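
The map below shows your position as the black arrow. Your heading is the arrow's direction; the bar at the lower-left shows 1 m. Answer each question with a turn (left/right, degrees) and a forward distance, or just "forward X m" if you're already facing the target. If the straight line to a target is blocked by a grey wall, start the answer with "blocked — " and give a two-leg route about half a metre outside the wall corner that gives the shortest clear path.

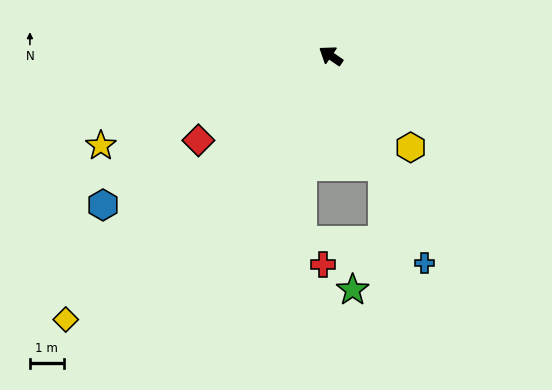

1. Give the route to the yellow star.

turn left 56°, forward 7.3 m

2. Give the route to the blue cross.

turn left 149°, forward 6.7 m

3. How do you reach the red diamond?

turn left 67°, forward 4.6 m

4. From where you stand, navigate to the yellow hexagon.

turn left 166°, forward 3.6 m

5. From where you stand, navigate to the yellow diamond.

turn left 79°, forward 11.0 m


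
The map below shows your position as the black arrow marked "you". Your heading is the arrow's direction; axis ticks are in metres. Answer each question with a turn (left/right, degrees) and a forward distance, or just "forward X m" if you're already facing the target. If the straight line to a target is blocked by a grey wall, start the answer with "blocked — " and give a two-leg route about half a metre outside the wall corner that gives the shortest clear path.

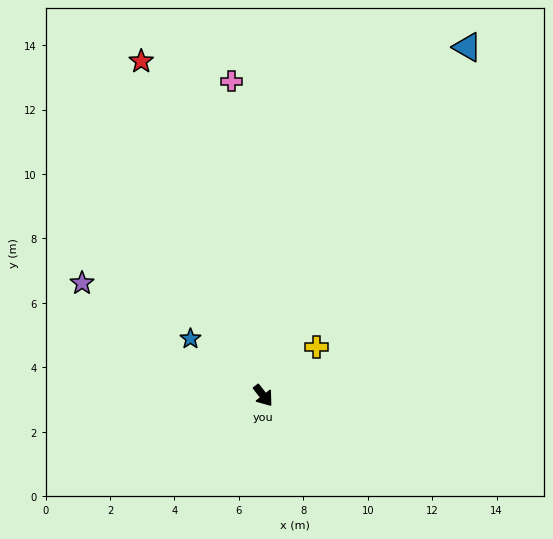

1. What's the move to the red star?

turn left 162°, forward 11.0 m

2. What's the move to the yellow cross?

turn left 95°, forward 2.2 m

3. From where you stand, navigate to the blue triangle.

turn left 112°, forward 12.5 m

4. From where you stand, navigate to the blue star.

turn right 166°, forward 2.9 m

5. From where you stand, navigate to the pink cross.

turn left 148°, forward 9.8 m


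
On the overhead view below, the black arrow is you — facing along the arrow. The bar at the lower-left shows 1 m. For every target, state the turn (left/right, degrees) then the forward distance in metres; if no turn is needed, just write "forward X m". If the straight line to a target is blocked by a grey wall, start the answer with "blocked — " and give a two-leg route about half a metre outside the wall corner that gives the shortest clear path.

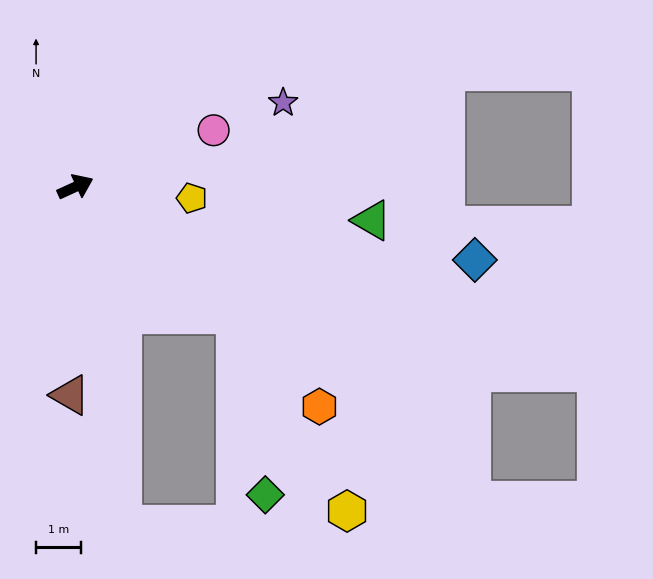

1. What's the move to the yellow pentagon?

turn right 30°, forward 2.6 m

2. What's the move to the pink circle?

turn right 2°, forward 3.3 m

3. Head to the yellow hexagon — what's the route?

blocked — turn right 63°, forward 4.5 m, then turn right 22°, forward 5.0 m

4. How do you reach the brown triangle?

turn right 116°, forward 4.6 m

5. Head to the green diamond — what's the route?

blocked — turn right 63°, forward 4.5 m, then turn right 42°, forward 4.0 m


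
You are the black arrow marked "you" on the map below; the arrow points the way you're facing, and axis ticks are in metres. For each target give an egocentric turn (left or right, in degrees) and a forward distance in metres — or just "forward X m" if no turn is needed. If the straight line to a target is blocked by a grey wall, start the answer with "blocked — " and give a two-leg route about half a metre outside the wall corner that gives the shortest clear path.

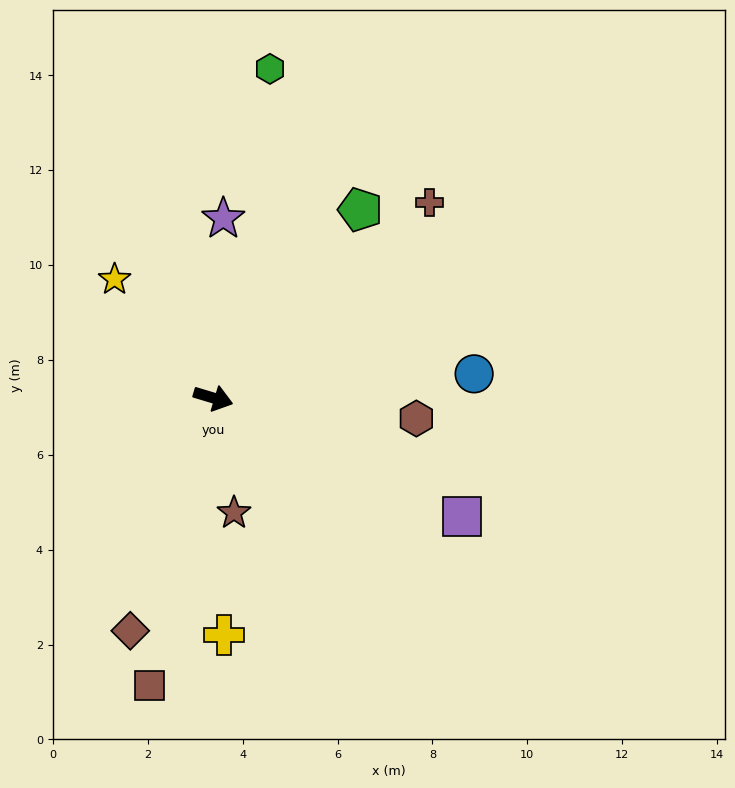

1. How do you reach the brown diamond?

turn right 93°, forward 5.2 m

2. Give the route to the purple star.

turn left 104°, forward 3.8 m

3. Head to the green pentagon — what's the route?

turn left 69°, forward 5.0 m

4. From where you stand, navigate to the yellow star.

turn left 146°, forward 3.3 m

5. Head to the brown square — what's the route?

turn right 86°, forward 6.2 m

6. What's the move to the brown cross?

turn left 59°, forward 6.1 m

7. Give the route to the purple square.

turn right 9°, forward 5.8 m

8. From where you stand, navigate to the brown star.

turn right 63°, forward 2.5 m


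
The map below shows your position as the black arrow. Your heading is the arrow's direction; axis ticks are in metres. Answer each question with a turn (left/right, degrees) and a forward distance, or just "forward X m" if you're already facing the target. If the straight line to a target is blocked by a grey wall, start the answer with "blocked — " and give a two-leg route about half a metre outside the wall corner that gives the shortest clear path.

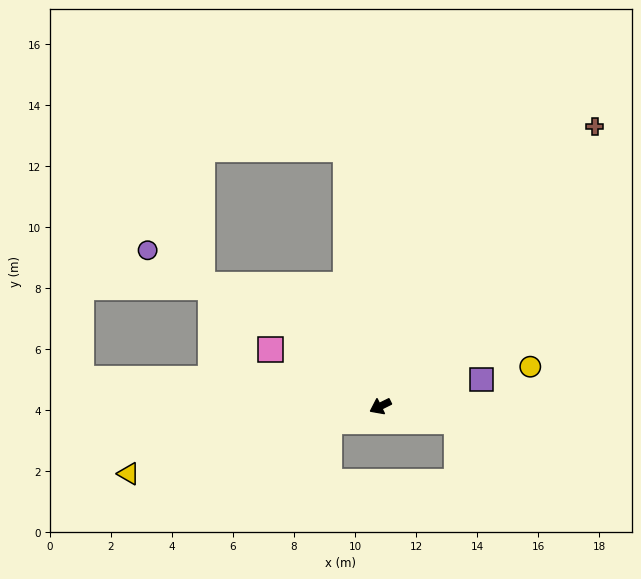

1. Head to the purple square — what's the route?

turn left 168°, forward 3.4 m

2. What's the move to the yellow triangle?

turn right 11°, forward 8.5 m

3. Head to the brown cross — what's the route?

turn right 154°, forward 11.6 m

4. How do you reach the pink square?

turn right 54°, forward 4.0 m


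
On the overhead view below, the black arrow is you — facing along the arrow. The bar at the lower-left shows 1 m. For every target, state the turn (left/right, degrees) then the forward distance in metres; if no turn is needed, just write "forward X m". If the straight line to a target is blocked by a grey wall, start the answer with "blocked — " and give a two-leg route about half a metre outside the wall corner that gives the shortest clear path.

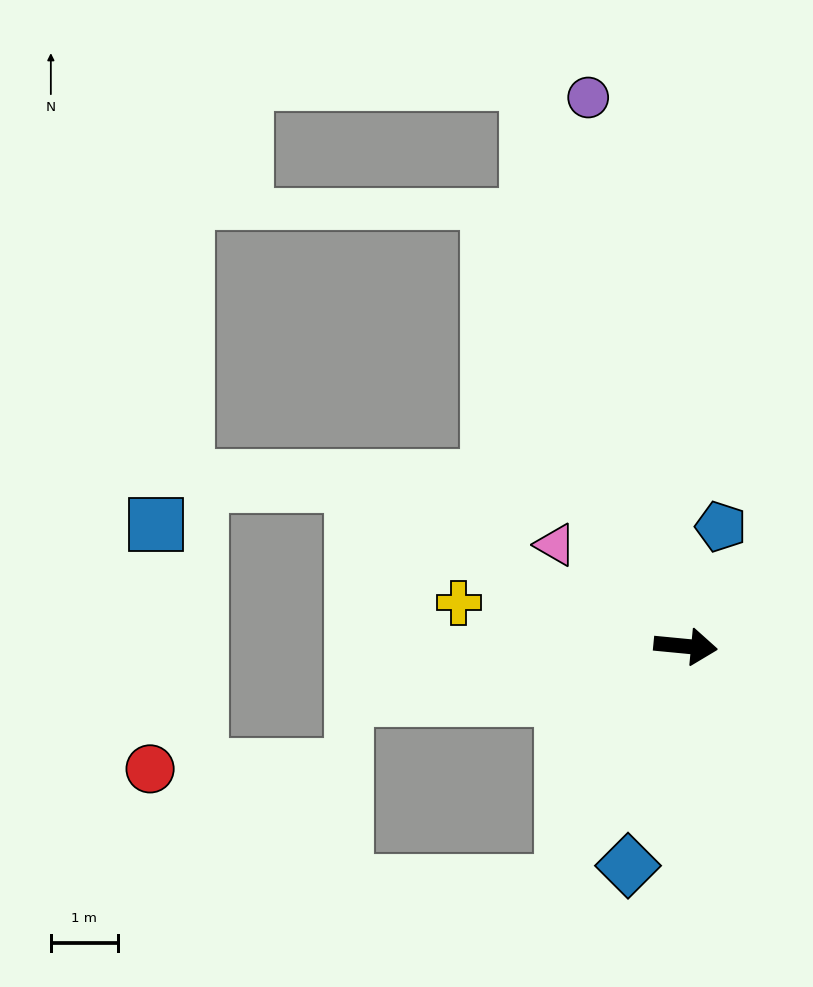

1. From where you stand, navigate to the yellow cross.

turn left 175°, forward 3.5 m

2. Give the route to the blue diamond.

turn right 99°, forward 3.4 m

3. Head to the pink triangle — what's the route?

turn left 148°, forward 2.5 m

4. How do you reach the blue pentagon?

turn left 79°, forward 1.9 m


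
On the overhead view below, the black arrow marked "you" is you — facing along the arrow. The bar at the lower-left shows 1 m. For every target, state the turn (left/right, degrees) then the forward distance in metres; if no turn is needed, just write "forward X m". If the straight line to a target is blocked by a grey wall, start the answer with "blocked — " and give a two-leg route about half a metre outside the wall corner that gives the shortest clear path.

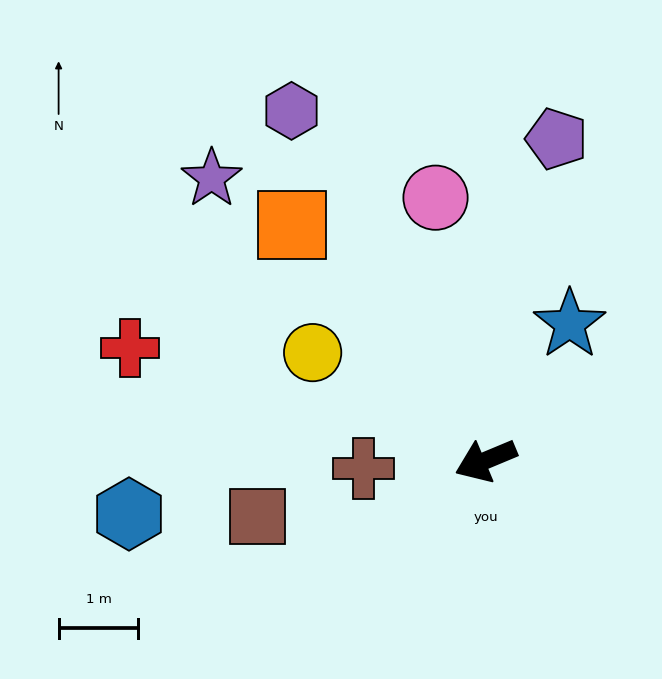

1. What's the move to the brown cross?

turn right 19°, forward 1.5 m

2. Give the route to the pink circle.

turn right 102°, forward 3.4 m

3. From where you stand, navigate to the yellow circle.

turn right 55°, forward 2.6 m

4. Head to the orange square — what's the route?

turn right 73°, forward 3.8 m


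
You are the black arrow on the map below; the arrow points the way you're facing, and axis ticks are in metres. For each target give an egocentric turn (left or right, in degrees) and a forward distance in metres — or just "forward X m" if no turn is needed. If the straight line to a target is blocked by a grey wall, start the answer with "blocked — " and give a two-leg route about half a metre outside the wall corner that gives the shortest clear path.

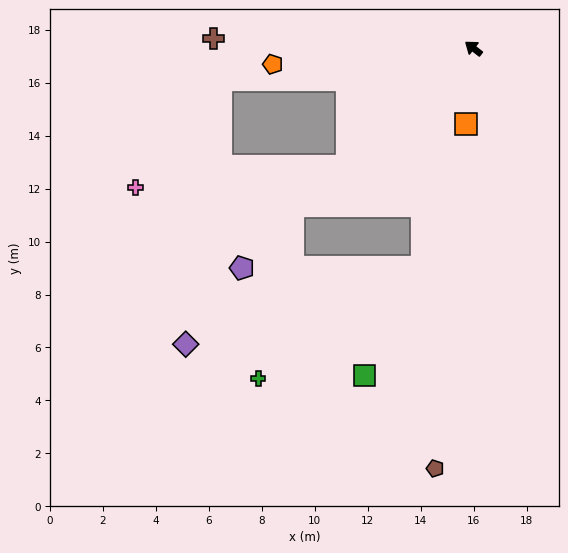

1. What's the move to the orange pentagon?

turn left 42°, forward 7.6 m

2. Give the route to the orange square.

turn left 122°, forward 2.9 m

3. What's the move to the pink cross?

blocked — turn left 81°, forward 6.5 m, then turn right 37°, forward 8.0 m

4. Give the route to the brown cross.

turn left 36°, forward 9.8 m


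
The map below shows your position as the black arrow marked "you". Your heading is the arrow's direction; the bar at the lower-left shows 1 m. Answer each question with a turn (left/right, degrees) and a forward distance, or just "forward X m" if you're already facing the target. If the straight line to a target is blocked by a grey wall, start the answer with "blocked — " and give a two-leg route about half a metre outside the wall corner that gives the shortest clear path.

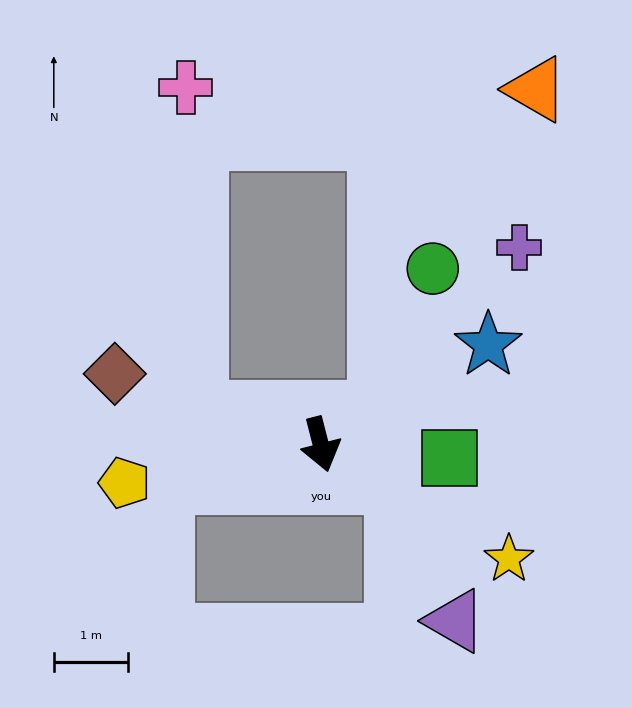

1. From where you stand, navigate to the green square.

turn left 70°, forward 1.7 m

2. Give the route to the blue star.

turn left 106°, forward 2.6 m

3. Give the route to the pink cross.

blocked — turn right 119°, forward 1.7 m, then turn right 73°, forward 4.4 m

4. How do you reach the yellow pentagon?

turn right 93°, forward 2.7 m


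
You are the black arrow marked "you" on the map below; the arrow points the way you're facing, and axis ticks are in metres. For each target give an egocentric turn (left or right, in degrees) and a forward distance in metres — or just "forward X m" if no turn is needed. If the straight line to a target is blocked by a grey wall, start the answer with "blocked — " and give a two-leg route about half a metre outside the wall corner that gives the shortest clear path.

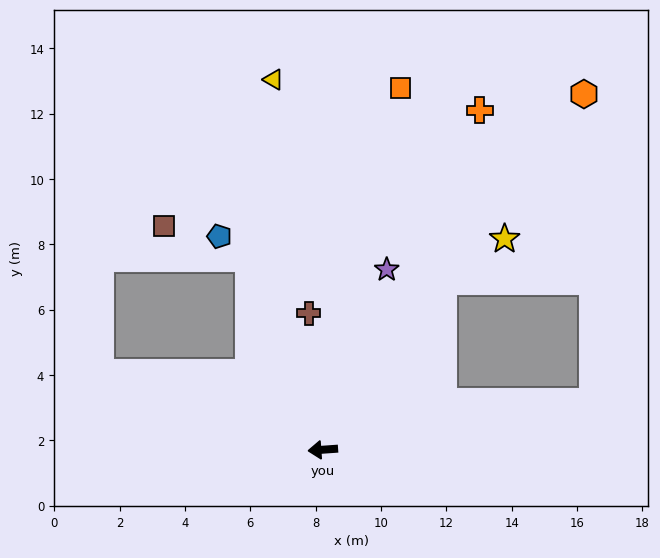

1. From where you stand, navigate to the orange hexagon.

turn right 130°, forward 13.5 m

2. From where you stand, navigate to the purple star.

turn right 114°, forward 5.9 m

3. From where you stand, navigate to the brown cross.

turn right 88°, forward 4.2 m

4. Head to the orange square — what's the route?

turn right 106°, forward 11.3 m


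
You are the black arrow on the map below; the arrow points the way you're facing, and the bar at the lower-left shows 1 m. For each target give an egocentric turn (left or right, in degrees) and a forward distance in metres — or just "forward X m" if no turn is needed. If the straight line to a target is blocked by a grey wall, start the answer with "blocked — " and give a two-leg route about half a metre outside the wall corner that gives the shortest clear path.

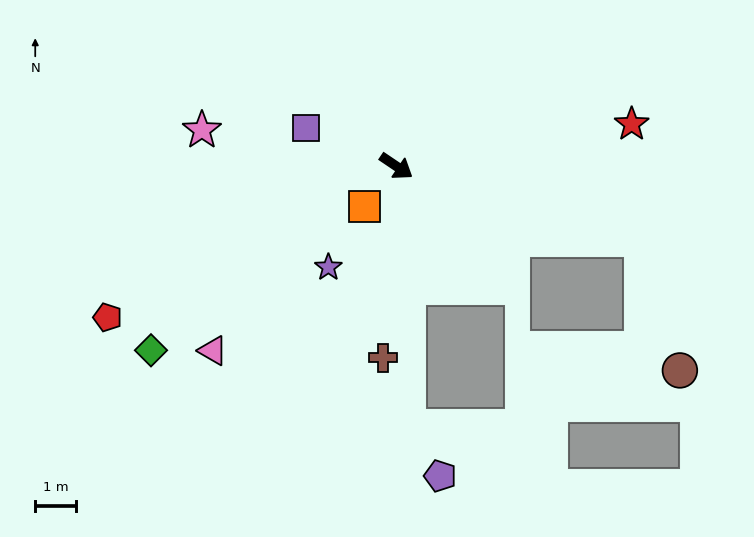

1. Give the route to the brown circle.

blocked — turn left 17°, forward 6.2 m, then turn right 57°, forward 3.3 m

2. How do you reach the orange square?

turn right 94°, forward 1.2 m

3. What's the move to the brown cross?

turn right 60°, forward 4.7 m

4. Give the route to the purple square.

turn right 169°, forward 2.4 m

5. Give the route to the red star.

turn left 44°, forward 5.8 m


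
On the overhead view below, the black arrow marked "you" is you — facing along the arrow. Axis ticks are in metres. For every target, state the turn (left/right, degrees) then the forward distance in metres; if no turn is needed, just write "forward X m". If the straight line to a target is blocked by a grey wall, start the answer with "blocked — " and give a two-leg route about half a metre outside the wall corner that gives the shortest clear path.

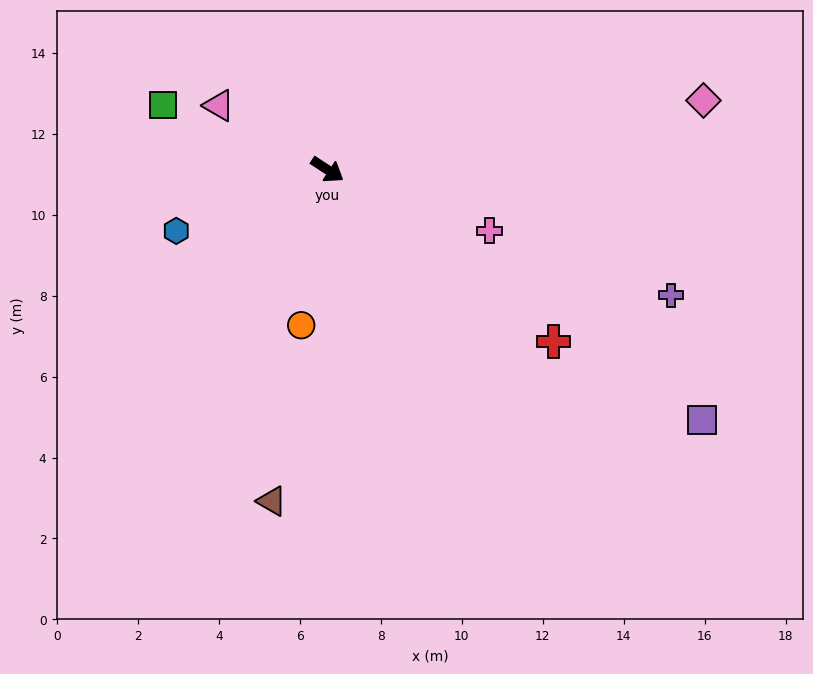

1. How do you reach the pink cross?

turn left 12°, forward 4.3 m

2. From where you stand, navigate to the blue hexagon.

turn right 125°, forward 4.0 m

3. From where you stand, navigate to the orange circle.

turn right 66°, forward 3.9 m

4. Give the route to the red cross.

turn right 4°, forward 7.0 m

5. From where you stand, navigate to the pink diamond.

turn left 44°, forward 9.4 m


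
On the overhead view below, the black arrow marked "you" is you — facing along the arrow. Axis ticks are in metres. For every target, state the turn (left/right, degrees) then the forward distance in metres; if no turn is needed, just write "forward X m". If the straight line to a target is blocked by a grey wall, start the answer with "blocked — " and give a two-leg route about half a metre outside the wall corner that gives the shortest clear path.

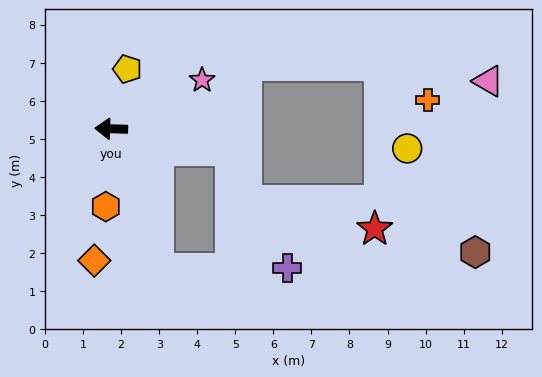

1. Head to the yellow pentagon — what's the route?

turn right 103°, forward 1.6 m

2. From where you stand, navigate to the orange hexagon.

turn left 88°, forward 2.0 m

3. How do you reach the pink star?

turn right 150°, forward 2.7 m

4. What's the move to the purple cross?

blocked — turn left 110°, forward 3.9 m, then turn left 72°, forward 3.4 m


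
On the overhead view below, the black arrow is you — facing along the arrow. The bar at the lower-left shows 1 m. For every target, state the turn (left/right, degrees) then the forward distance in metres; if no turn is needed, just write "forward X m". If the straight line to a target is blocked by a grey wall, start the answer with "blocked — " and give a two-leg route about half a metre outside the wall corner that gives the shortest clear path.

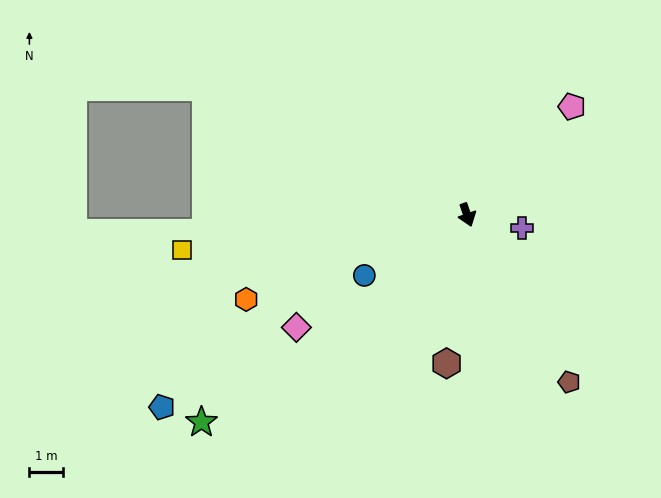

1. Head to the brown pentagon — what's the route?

turn left 12°, forward 5.8 m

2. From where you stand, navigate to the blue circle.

turn right 79°, forward 3.6 m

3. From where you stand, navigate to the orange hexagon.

turn right 88°, forward 7.1 m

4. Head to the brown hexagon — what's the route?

turn right 27°, forward 4.5 m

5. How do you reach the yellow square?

turn right 102°, forward 8.6 m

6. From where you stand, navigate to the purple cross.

turn left 57°, forward 1.7 m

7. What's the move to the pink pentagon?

turn left 117°, forward 4.5 m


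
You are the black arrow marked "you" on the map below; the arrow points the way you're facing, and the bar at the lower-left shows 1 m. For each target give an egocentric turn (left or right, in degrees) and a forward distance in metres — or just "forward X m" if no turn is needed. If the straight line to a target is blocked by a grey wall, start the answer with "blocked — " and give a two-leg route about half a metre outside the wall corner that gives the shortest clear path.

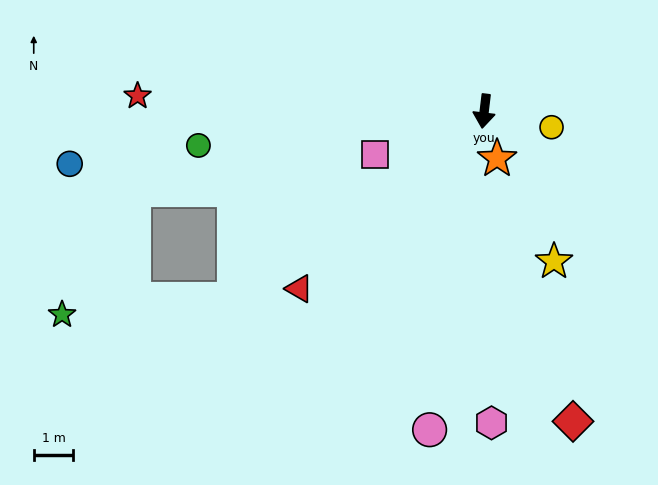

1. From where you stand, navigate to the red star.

turn right 86°, forward 8.7 m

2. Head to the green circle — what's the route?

turn right 76°, forward 7.2 m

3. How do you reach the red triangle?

turn right 39°, forward 6.4 m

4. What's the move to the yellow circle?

turn left 83°, forward 1.7 m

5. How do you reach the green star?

blocked — turn right 46°, forward 7.9 m, then turn right 32°, forward 4.3 m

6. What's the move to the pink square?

turn right 61°, forward 2.9 m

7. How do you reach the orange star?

turn left 22°, forward 1.2 m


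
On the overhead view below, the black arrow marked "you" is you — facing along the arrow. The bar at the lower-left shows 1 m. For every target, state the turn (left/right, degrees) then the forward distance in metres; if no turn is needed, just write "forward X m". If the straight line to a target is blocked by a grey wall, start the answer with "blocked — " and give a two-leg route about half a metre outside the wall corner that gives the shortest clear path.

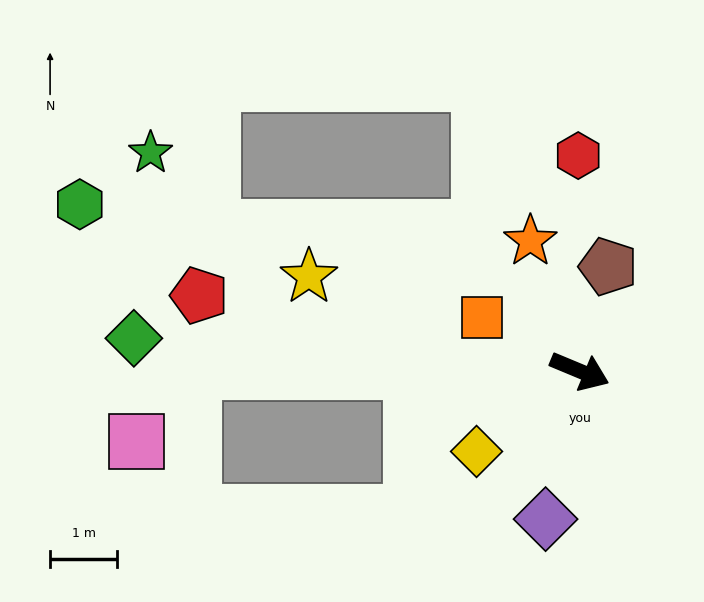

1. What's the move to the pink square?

blocked — turn right 157°, forward 5.8 m, then turn left 51°, forward 1.3 m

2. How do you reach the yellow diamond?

turn right 119°, forward 2.0 m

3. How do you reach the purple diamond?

turn right 80°, forward 2.3 m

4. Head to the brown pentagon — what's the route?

turn left 97°, forward 1.6 m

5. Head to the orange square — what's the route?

turn left 174°, forward 1.7 m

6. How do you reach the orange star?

turn left 133°, forward 2.1 m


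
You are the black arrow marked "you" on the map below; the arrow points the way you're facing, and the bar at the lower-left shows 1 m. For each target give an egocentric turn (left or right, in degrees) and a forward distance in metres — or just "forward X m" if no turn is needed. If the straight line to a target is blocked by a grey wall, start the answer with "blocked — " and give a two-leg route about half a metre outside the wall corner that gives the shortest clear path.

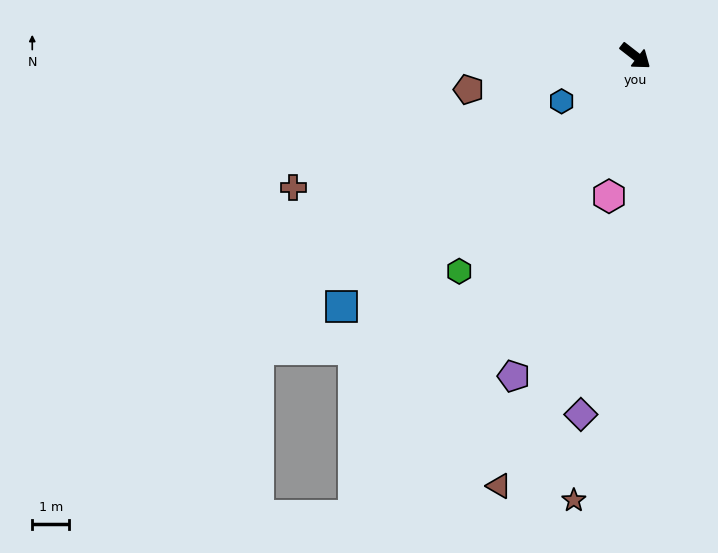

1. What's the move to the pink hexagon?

turn right 63°, forward 3.9 m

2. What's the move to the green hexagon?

turn right 91°, forward 7.5 m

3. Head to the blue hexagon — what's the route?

turn right 110°, forward 2.3 m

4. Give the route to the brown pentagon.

turn right 131°, forward 4.6 m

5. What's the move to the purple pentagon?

turn right 73°, forward 9.3 m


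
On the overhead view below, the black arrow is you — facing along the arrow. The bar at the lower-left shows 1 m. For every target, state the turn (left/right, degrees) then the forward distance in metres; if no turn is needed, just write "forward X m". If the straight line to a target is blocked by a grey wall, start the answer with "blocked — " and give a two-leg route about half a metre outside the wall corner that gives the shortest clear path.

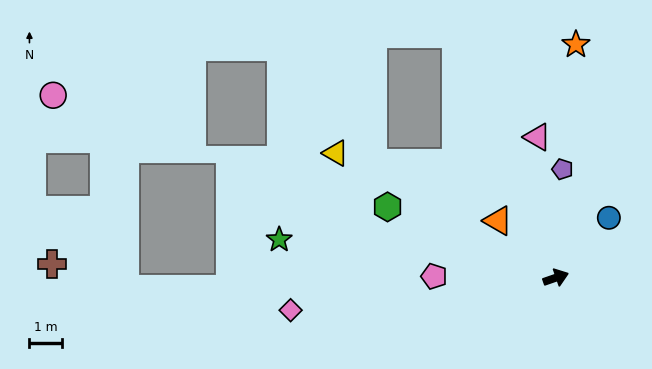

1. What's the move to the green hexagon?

turn left 138°, forward 5.6 m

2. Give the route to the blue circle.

turn left 29°, forward 2.4 m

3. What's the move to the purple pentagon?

turn left 67°, forward 3.3 m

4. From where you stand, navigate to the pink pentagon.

turn left 160°, forward 3.7 m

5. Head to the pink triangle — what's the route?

turn left 78°, forward 4.3 m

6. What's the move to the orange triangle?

turn left 116°, forward 2.5 m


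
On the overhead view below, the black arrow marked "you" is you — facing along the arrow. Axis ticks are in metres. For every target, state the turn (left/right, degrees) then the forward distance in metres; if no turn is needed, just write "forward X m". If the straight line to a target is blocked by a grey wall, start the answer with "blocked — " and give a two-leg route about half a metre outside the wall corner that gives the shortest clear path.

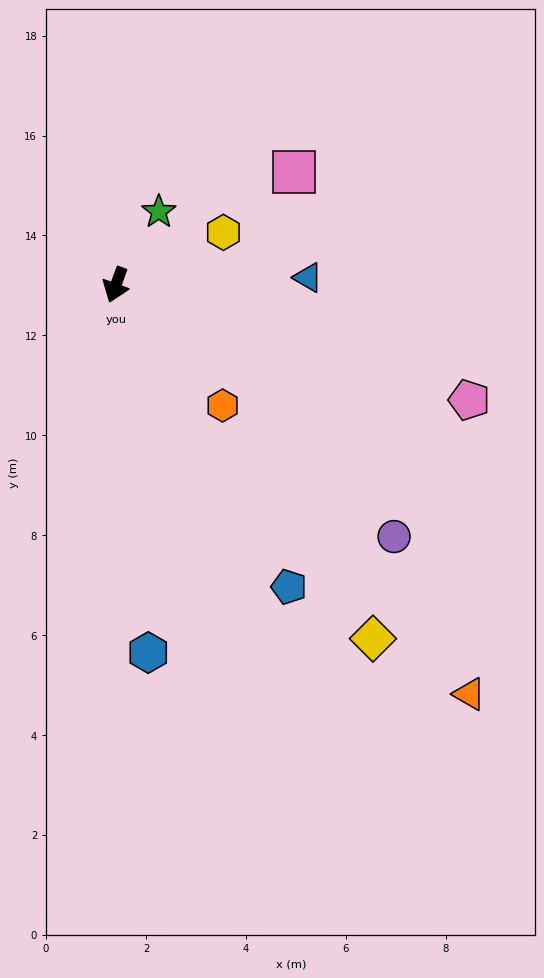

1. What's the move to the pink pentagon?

turn left 92°, forward 7.4 m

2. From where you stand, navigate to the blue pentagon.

turn left 50°, forward 7.0 m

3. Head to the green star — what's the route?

turn left 170°, forward 1.7 m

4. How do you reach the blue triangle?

turn left 112°, forward 3.8 m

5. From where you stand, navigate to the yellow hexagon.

turn left 136°, forward 2.4 m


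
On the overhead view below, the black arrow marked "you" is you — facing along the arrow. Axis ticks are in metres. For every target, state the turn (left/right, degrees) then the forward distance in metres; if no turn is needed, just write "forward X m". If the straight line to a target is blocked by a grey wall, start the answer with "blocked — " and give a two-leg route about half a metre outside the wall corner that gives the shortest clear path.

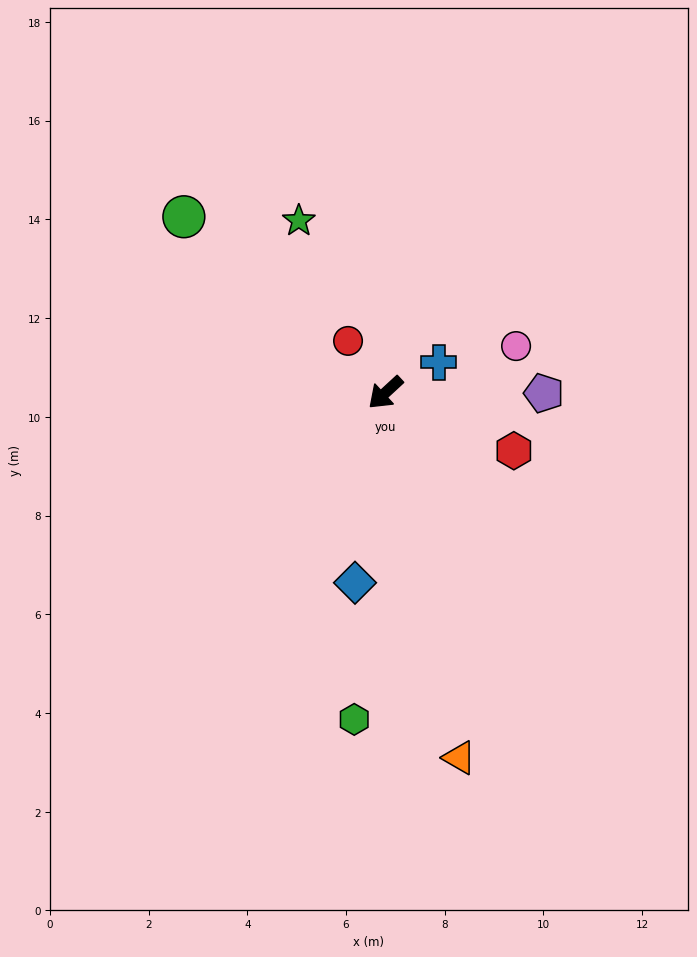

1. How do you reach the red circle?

turn right 97°, forward 1.3 m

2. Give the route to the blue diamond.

turn left 38°, forward 3.9 m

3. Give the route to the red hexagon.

turn left 113°, forward 2.9 m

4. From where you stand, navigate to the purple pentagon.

turn left 137°, forward 3.2 m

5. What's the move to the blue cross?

turn left 167°, forward 1.2 m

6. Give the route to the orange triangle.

turn left 59°, forward 7.5 m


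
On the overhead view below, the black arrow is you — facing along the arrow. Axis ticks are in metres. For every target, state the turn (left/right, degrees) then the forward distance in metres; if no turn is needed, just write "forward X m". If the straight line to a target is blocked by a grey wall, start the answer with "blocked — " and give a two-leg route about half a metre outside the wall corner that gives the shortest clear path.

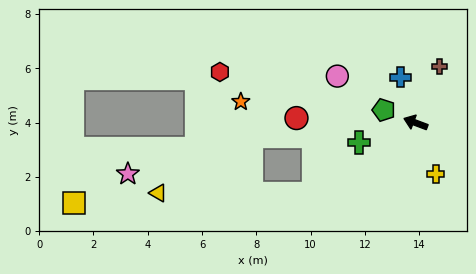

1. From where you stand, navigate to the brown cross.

turn right 92°, forward 2.3 m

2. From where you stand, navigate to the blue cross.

turn right 51°, forward 1.8 m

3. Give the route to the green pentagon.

forward 1.3 m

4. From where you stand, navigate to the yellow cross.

turn left 132°, forward 2.0 m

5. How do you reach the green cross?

turn left 40°, forward 2.2 m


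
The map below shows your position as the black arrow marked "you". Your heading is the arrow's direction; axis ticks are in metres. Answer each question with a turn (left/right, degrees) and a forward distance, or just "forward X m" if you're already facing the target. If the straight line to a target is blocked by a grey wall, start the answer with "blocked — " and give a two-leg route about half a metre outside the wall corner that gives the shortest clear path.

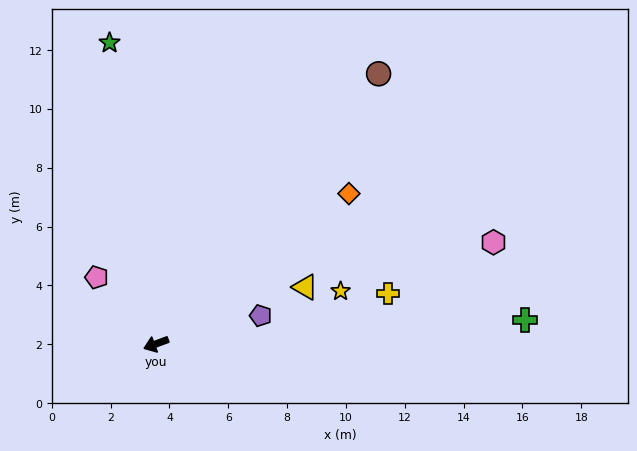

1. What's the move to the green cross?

turn left 163°, forward 12.6 m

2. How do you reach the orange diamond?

turn right 163°, forward 8.3 m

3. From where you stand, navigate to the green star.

turn right 102°, forward 10.4 m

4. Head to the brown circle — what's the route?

turn right 150°, forward 11.9 m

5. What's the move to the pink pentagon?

turn right 69°, forward 3.0 m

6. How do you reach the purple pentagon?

turn left 175°, forward 3.7 m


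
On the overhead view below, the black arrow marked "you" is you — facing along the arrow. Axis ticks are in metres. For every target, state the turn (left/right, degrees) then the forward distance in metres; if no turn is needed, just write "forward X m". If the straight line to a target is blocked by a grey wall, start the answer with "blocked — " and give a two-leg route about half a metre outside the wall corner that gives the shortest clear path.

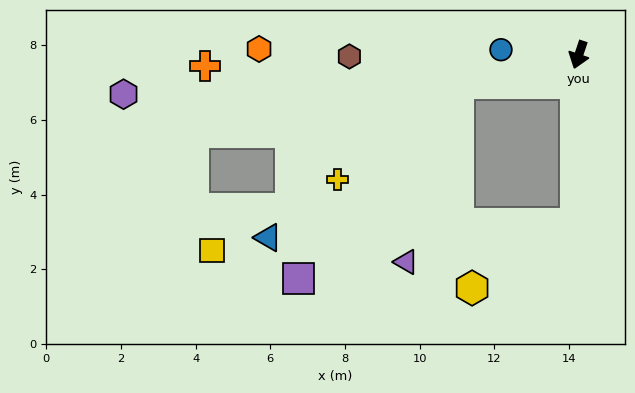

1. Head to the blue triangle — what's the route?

blocked — turn left 17°, forward 4.5 m, then turn right 86°, forward 8.2 m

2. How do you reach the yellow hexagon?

blocked — turn left 17°, forward 4.5 m, then turn right 57°, forward 3.3 m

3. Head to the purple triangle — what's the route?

blocked — turn right 58°, forward 3.3 m, then turn left 60°, forward 5.0 m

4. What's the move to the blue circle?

turn right 75°, forward 2.1 m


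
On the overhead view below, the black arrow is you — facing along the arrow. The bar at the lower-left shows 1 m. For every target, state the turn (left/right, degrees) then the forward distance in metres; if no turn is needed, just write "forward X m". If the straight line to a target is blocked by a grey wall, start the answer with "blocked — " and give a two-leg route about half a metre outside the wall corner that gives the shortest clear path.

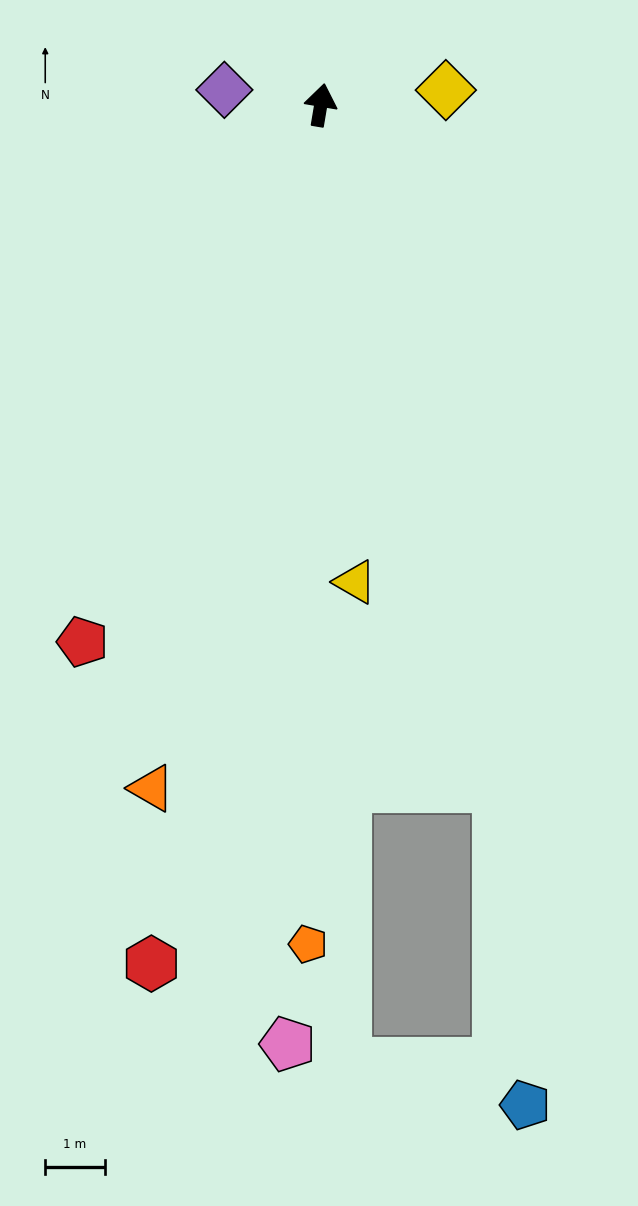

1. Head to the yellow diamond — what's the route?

turn right 74°, forward 2.1 m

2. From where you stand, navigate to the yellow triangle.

turn right 166°, forward 8.0 m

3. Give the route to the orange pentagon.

turn right 171°, forward 14.1 m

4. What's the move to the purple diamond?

turn left 91°, forward 1.6 m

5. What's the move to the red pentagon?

turn left 166°, forward 9.9 m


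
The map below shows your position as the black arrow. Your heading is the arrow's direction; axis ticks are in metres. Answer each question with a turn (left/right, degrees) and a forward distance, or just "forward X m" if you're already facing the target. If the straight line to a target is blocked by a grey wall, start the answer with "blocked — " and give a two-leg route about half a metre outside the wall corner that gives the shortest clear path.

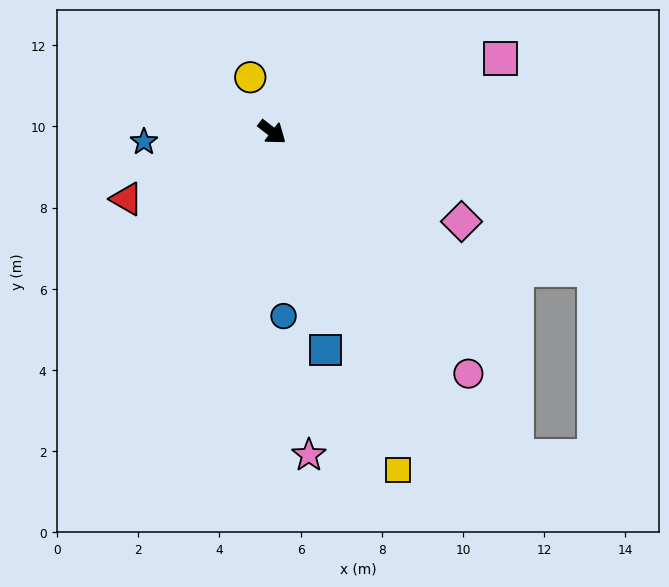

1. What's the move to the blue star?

turn right 138°, forward 3.2 m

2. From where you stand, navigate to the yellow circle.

turn left 149°, forward 1.5 m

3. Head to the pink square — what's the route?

turn left 56°, forward 5.9 m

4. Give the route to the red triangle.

turn right 118°, forward 3.9 m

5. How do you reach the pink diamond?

turn left 12°, forward 5.2 m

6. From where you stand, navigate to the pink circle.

turn right 13°, forward 7.7 m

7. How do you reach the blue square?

turn right 39°, forward 5.5 m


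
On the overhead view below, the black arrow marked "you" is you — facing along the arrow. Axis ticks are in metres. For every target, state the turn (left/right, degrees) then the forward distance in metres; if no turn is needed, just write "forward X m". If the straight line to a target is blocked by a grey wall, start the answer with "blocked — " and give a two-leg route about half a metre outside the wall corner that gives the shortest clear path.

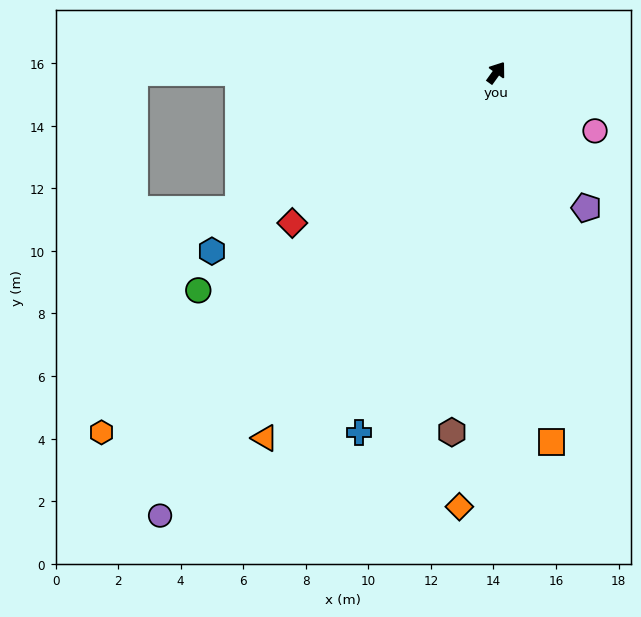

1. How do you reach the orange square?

turn right 136°, forward 11.9 m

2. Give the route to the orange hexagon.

turn left 168°, forward 17.1 m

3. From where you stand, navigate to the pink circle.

turn right 85°, forward 3.7 m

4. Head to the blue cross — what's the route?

turn right 165°, forward 12.3 m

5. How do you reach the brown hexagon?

turn right 151°, forward 11.6 m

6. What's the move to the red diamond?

turn left 162°, forward 8.1 m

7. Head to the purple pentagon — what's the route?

turn right 111°, forward 5.2 m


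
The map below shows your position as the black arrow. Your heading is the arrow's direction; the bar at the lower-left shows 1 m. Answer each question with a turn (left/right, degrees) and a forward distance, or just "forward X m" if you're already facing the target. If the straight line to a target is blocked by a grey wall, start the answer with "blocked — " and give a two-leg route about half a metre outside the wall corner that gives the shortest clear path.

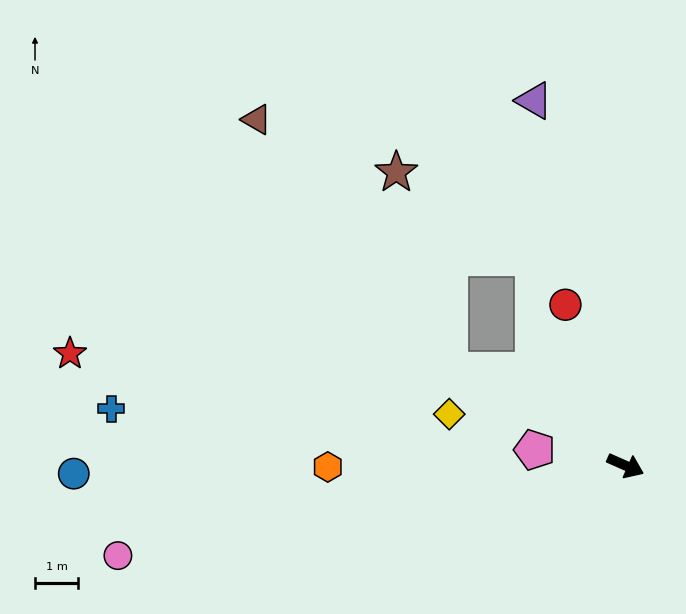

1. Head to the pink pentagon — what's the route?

turn right 166°, forward 2.1 m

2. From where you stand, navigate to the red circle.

turn left 134°, forward 4.0 m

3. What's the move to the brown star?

blocked — turn left 175°, forward 4.6 m, then turn right 46°, forward 4.8 m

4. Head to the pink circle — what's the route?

turn right 146°, forward 11.9 m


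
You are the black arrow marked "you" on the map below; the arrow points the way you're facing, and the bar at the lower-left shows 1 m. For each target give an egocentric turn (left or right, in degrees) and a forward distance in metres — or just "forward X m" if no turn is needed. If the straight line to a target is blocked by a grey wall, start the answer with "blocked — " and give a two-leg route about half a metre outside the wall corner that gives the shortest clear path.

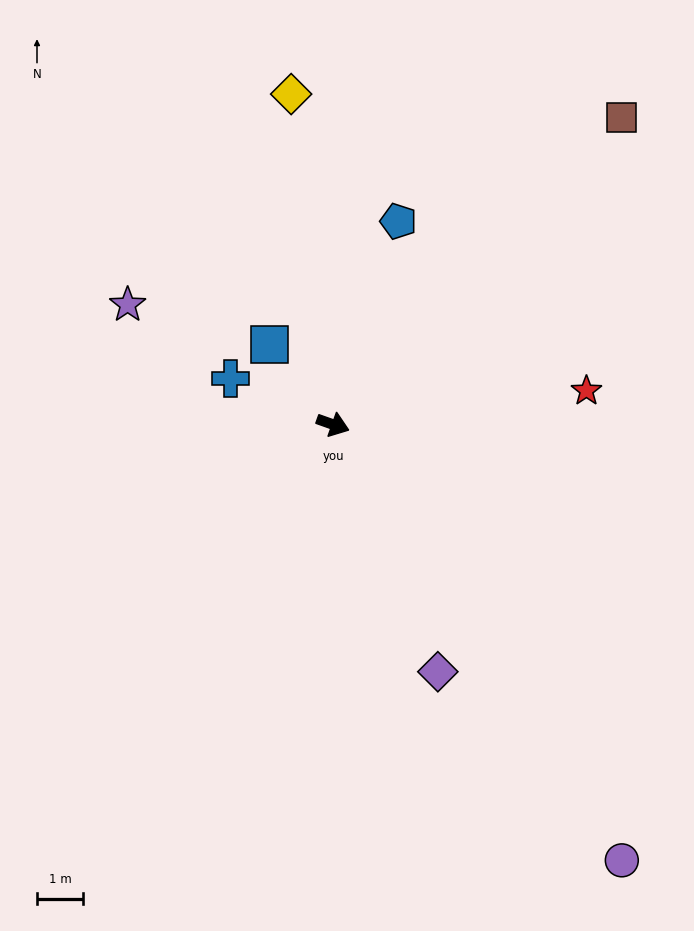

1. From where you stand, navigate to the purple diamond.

turn right 47°, forward 5.8 m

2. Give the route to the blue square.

turn left 148°, forward 2.2 m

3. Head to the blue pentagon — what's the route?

turn left 92°, forward 4.6 m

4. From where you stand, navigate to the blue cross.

turn left 175°, forward 2.4 m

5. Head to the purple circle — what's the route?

turn right 37°, forward 11.3 m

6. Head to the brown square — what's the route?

turn left 66°, forward 9.1 m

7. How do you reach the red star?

turn left 27°, forward 5.5 m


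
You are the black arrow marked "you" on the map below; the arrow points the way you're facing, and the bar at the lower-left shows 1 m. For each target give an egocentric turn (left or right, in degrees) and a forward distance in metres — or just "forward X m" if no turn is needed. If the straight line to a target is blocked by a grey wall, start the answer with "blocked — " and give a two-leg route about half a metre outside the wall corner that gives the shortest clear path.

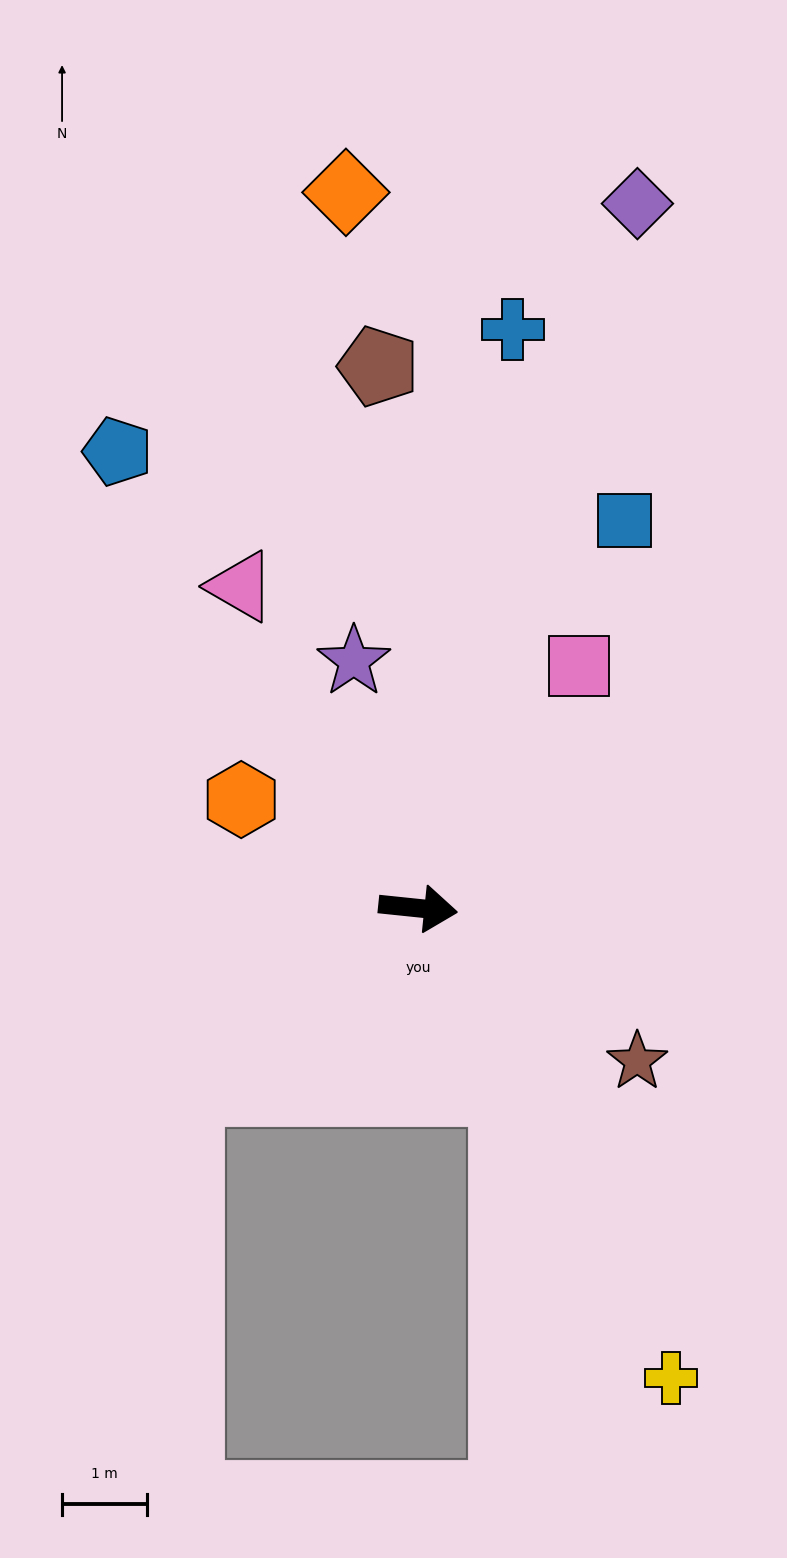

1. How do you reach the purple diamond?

turn left 79°, forward 8.7 m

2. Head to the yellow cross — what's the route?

turn right 56°, forward 6.3 m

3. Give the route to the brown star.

turn right 29°, forward 3.1 m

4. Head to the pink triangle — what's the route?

turn left 125°, forward 4.3 m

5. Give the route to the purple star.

turn left 111°, forward 3.0 m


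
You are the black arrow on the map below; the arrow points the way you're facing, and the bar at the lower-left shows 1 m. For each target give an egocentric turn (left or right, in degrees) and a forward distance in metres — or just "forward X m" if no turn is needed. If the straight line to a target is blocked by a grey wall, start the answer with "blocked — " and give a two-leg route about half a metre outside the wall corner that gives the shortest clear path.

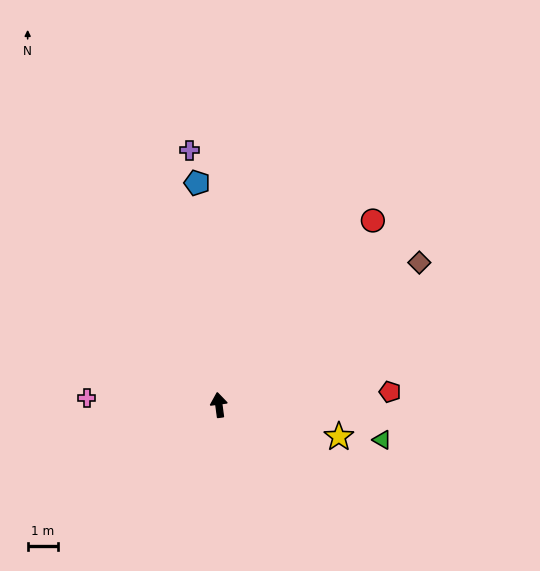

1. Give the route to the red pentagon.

turn right 93°, forward 5.7 m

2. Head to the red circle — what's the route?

turn right 47°, forward 8.0 m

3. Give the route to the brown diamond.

turn right 62°, forward 8.2 m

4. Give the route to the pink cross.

turn left 79°, forward 4.4 m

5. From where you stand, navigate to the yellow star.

turn right 112°, forward 4.1 m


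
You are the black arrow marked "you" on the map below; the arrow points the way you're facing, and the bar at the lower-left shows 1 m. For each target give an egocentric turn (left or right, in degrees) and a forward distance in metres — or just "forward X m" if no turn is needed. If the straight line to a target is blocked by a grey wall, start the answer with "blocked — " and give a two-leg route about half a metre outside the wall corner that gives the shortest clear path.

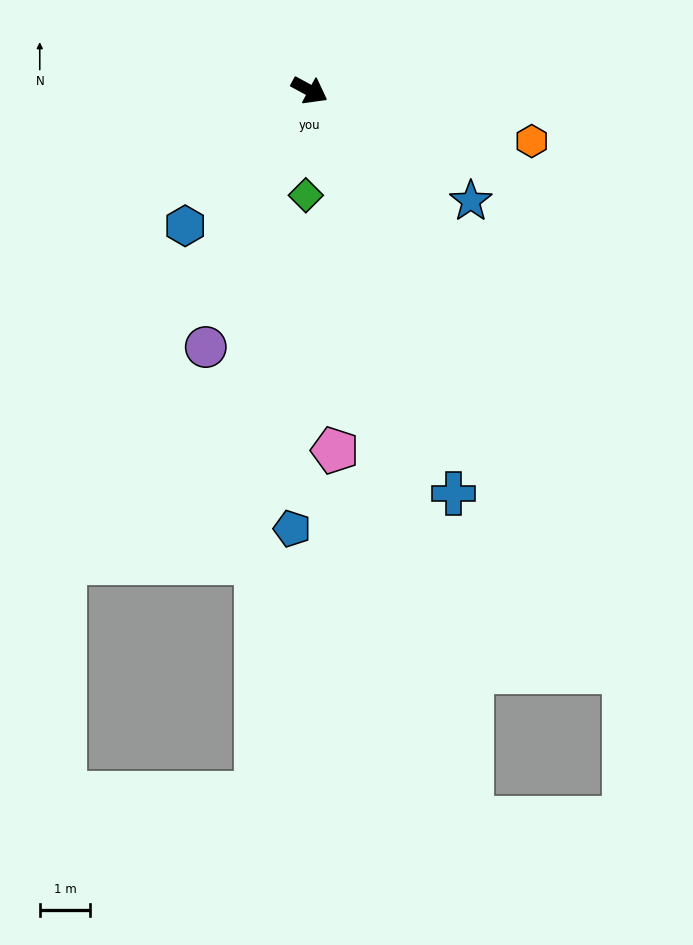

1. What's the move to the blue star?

turn right 6°, forward 3.9 m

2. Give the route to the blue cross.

turn right 42°, forward 8.5 m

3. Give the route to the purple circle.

turn right 84°, forward 5.5 m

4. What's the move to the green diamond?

turn right 64°, forward 2.1 m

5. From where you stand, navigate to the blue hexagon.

turn right 104°, forward 3.6 m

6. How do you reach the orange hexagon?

turn left 16°, forward 4.5 m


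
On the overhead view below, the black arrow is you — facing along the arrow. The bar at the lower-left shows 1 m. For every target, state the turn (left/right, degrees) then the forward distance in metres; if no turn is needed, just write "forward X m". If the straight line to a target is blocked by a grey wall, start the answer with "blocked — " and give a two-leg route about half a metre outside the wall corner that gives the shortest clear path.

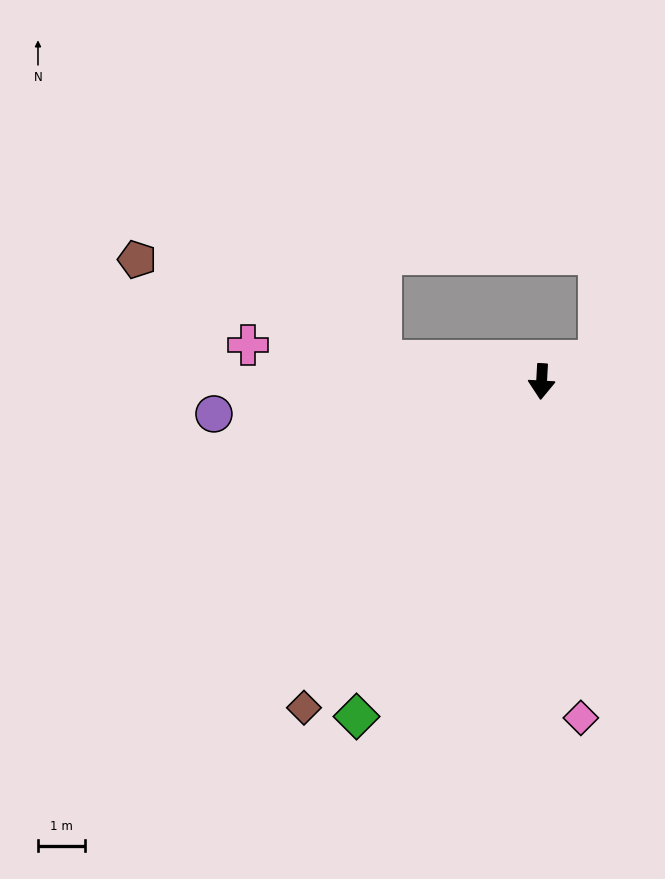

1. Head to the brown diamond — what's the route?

turn right 33°, forward 8.5 m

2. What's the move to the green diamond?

turn right 26°, forward 8.1 m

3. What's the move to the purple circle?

turn right 81°, forward 6.9 m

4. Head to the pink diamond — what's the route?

turn left 10°, forward 7.1 m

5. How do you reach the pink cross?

turn right 94°, forward 6.2 m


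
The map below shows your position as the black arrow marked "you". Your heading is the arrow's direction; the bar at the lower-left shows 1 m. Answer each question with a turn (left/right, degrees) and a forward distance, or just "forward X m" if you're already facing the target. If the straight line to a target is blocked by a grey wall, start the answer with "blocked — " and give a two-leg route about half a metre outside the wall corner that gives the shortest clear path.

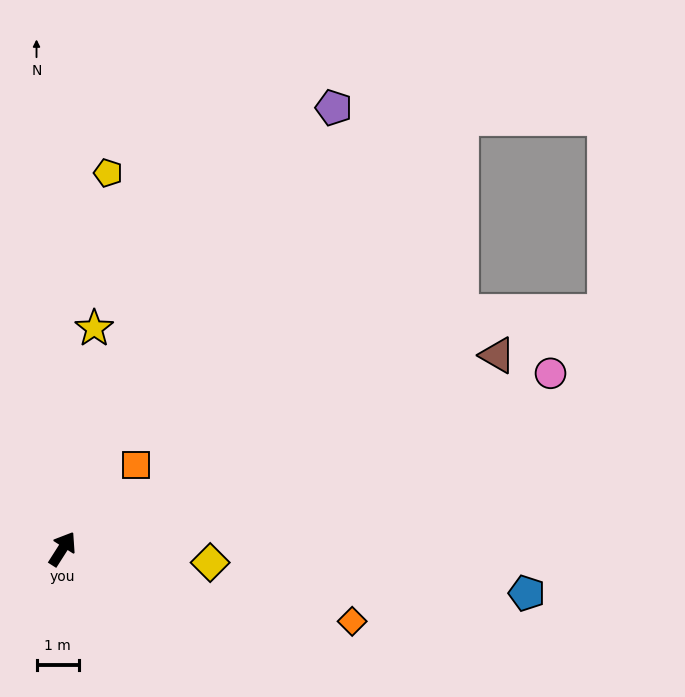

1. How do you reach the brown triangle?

turn right 34°, forward 11.2 m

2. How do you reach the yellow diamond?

turn right 63°, forward 3.5 m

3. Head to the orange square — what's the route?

turn right 9°, forward 2.6 m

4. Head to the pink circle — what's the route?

turn right 38°, forward 12.2 m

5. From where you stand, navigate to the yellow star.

turn left 24°, forward 5.3 m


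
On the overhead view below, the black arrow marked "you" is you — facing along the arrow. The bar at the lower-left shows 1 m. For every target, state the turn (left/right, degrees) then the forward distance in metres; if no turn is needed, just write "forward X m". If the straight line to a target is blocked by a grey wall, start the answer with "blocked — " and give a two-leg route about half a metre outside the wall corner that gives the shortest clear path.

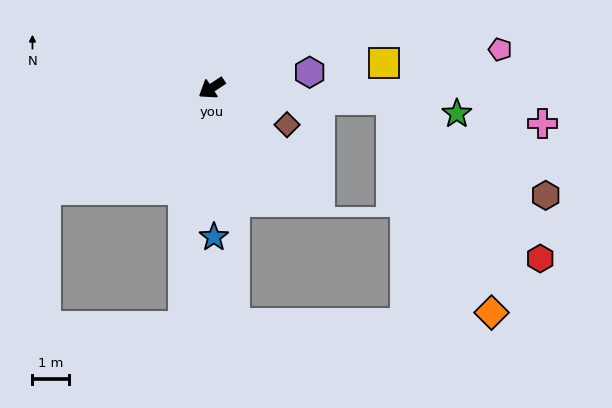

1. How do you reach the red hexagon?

blocked — turn left 143°, forward 4.9 m, then turn right 43°, forward 6.0 m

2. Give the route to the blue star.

turn left 57°, forward 4.1 m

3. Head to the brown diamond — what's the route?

turn left 121°, forward 2.3 m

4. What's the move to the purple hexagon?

turn left 156°, forward 2.7 m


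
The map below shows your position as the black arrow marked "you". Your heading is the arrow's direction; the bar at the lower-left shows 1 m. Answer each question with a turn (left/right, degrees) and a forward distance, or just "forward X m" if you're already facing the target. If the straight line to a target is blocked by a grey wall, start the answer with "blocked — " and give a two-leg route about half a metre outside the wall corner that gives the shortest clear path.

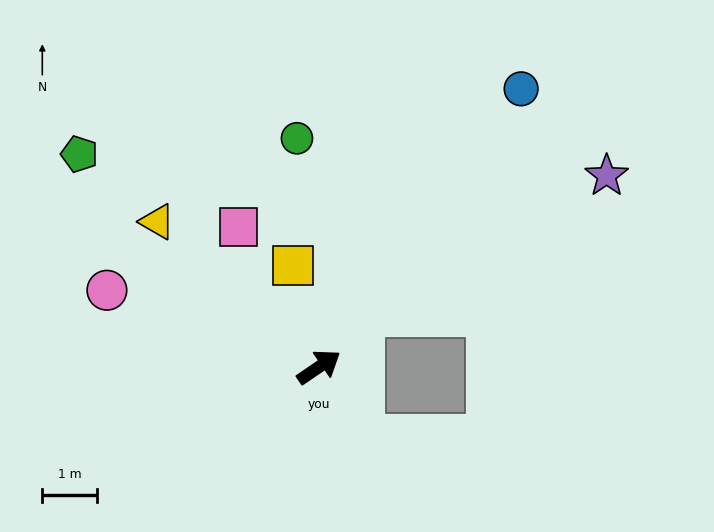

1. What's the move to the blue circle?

turn left 20°, forward 6.3 m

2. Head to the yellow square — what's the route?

turn left 70°, forward 1.9 m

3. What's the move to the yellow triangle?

turn left 104°, forward 4.0 m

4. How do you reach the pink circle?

turn left 126°, forward 4.2 m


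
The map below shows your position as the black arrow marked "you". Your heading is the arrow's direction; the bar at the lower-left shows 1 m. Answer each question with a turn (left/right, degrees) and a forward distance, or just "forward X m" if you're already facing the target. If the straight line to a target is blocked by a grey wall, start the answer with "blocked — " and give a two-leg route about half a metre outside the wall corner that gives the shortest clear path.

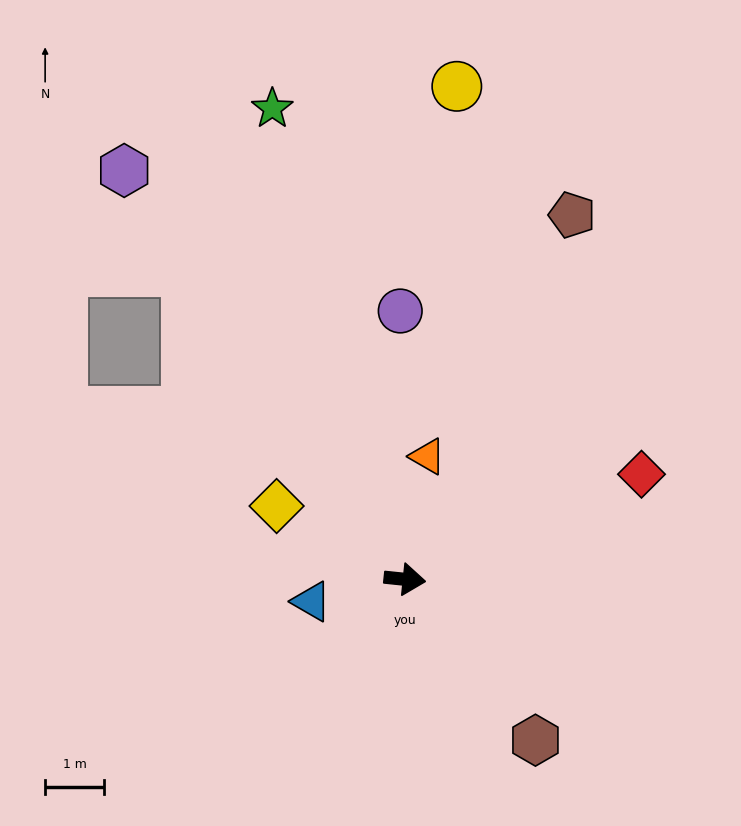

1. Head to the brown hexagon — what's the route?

turn right 45°, forward 3.5 m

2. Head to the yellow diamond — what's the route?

turn left 156°, forward 2.5 m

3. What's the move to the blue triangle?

turn right 161°, forward 1.6 m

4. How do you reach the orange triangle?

turn left 86°, forward 2.1 m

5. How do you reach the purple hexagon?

turn left 130°, forward 8.4 m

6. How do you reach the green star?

turn left 112°, forward 8.3 m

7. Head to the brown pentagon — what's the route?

turn left 71°, forward 6.8 m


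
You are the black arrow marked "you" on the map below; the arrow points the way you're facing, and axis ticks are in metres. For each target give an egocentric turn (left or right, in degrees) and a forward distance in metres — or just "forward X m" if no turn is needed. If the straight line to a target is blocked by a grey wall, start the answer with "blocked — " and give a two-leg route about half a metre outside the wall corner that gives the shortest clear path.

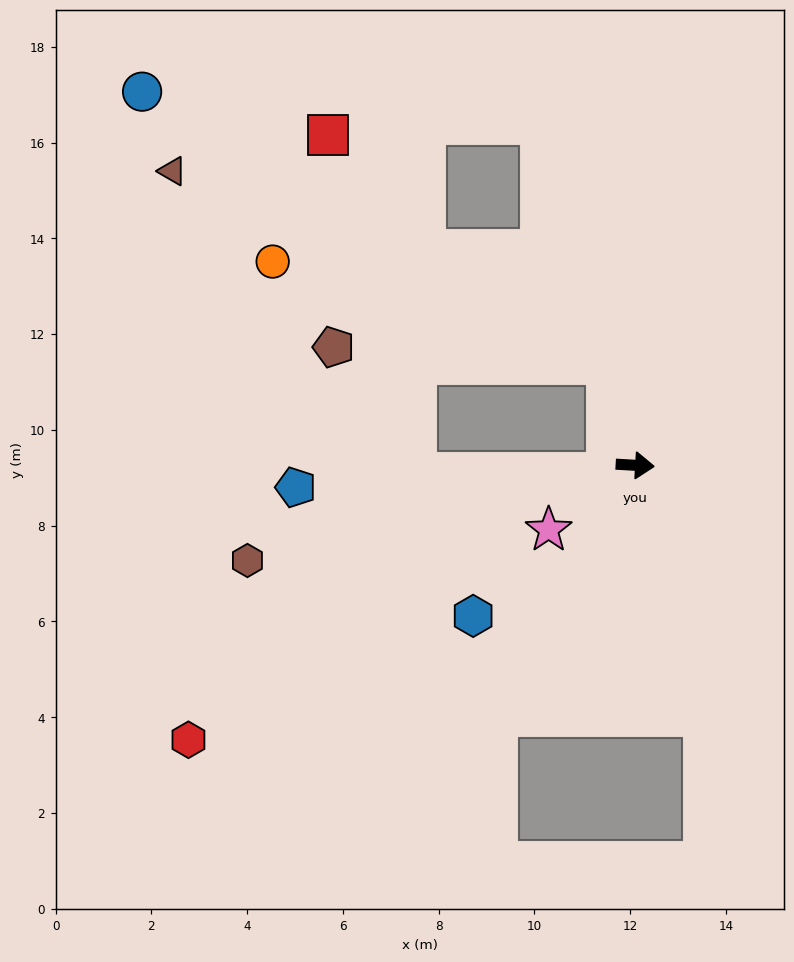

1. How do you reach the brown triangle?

blocked — turn left 109°, forward 2.2 m, then turn left 50°, forward 9.9 m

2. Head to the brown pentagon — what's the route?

blocked — turn left 109°, forward 2.2 m, then turn left 71°, forward 5.7 m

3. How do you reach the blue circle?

blocked — turn left 109°, forward 2.2 m, then turn left 44°, forward 11.2 m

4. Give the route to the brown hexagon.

turn right 163°, forward 8.3 m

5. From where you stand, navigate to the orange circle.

blocked — turn left 109°, forward 2.2 m, then turn left 57°, forward 7.3 m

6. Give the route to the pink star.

turn right 140°, forward 2.3 m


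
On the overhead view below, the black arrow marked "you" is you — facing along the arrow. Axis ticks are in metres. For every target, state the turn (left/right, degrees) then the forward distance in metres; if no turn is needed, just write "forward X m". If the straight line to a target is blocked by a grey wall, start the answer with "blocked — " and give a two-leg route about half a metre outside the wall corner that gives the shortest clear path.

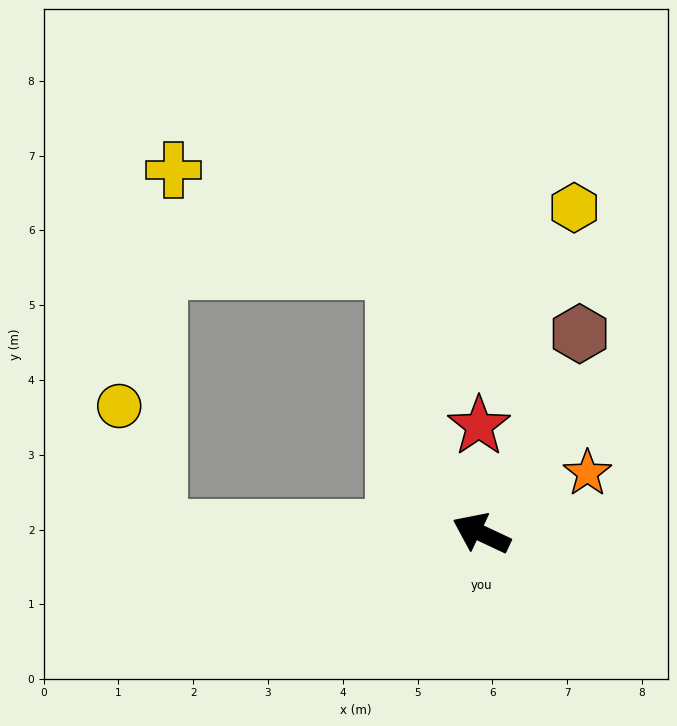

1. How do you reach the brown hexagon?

turn right 91°, forward 3.0 m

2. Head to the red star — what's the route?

turn right 64°, forward 1.4 m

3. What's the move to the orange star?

turn right 125°, forward 1.6 m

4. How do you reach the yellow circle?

blocked — turn left 25°, forward 4.4 m, then turn right 74°, forward 1.7 m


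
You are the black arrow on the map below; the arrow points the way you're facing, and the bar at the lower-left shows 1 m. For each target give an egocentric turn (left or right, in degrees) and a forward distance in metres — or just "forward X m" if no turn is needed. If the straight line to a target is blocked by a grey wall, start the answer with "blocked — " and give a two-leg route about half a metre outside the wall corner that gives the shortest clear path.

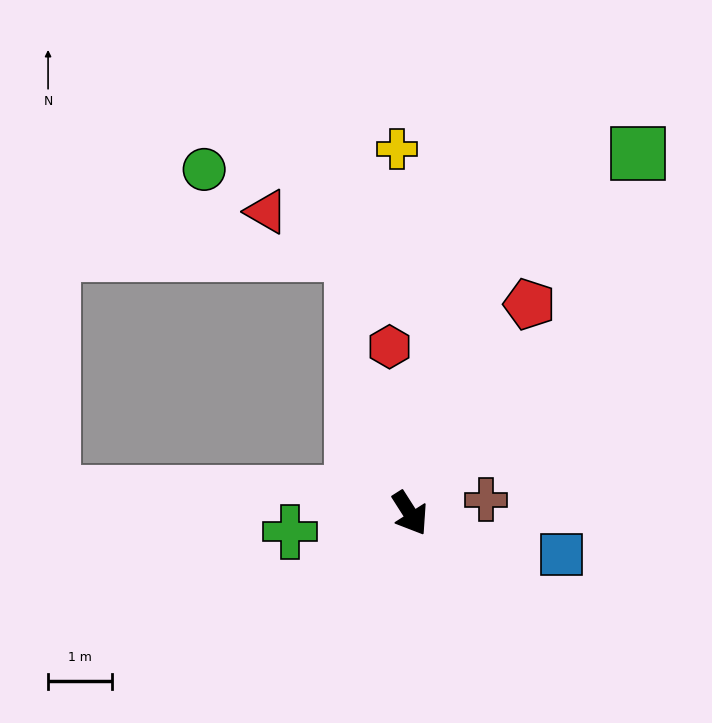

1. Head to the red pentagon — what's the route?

turn left 118°, forward 3.8 m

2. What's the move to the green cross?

turn right 114°, forward 1.9 m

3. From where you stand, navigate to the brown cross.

turn left 68°, forward 1.2 m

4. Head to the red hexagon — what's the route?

turn left 155°, forward 2.6 m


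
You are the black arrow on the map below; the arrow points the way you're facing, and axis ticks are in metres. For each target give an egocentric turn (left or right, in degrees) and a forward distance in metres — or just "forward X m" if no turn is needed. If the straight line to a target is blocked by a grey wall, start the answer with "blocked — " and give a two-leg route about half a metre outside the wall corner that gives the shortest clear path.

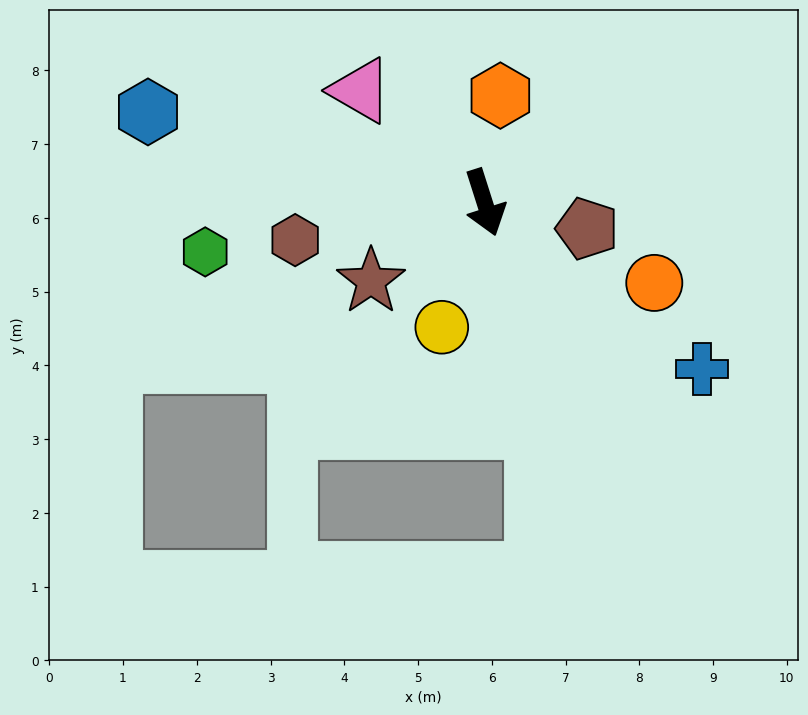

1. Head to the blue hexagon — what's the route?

turn right 123°, forward 4.7 m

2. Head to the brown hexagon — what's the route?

turn right 96°, forward 2.6 m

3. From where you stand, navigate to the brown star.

turn right 73°, forward 1.9 m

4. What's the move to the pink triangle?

turn right 150°, forward 2.3 m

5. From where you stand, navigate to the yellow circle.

turn right 37°, forward 1.8 m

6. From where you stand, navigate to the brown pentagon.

turn left 58°, forward 1.4 m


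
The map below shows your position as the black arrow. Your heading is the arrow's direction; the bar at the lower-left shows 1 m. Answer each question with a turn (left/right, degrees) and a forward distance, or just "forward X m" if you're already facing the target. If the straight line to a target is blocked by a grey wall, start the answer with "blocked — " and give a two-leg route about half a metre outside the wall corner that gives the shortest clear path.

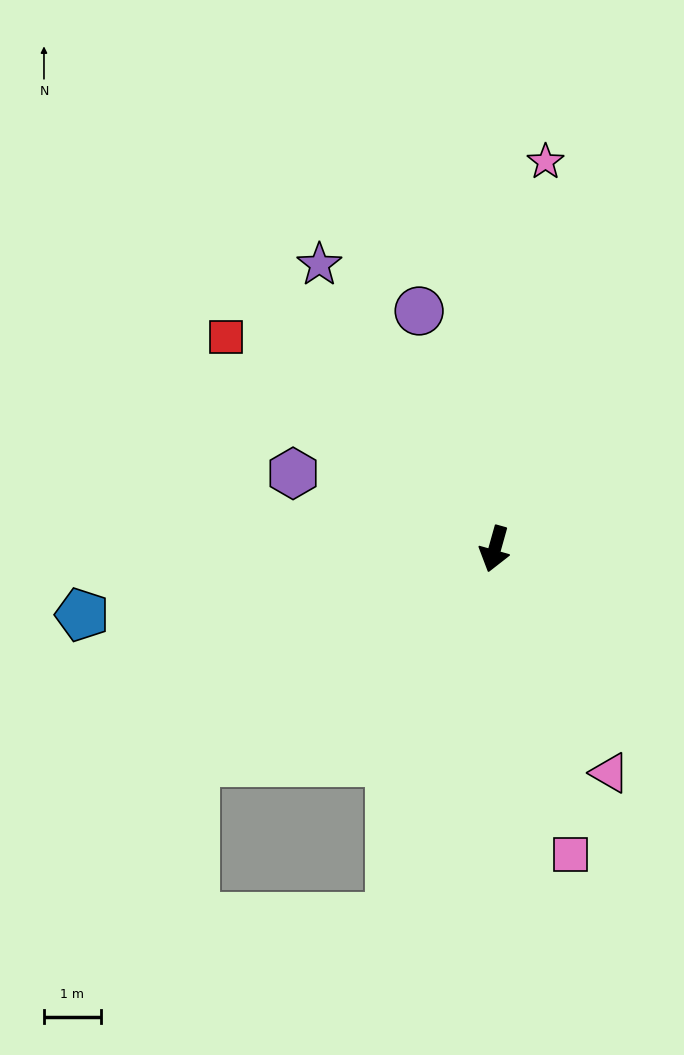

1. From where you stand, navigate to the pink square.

turn left 30°, forward 5.6 m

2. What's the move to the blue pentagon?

turn right 65°, forward 7.4 m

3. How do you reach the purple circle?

turn right 147°, forward 4.4 m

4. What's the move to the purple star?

turn right 133°, forward 5.9 m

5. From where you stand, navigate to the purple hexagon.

turn right 95°, forward 3.8 m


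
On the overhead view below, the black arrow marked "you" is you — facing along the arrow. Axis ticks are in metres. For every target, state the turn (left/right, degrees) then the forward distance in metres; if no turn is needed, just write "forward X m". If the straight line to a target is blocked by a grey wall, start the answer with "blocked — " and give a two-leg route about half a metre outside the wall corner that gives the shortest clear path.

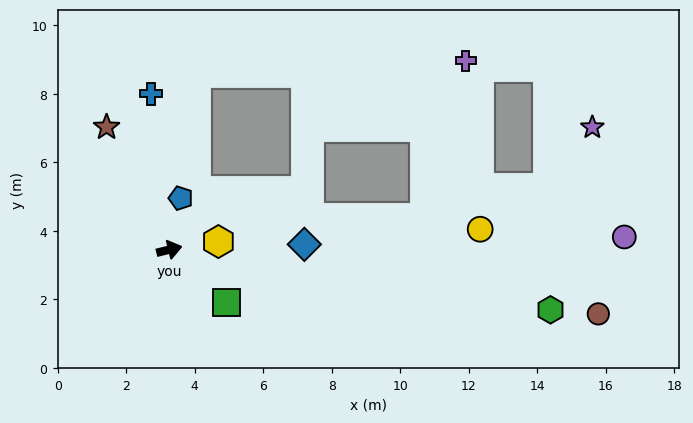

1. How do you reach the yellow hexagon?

turn right 4°, forward 1.5 m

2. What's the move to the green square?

turn right 56°, forward 2.3 m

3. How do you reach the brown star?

turn left 103°, forward 4.0 m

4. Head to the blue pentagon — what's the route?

turn left 64°, forward 1.5 m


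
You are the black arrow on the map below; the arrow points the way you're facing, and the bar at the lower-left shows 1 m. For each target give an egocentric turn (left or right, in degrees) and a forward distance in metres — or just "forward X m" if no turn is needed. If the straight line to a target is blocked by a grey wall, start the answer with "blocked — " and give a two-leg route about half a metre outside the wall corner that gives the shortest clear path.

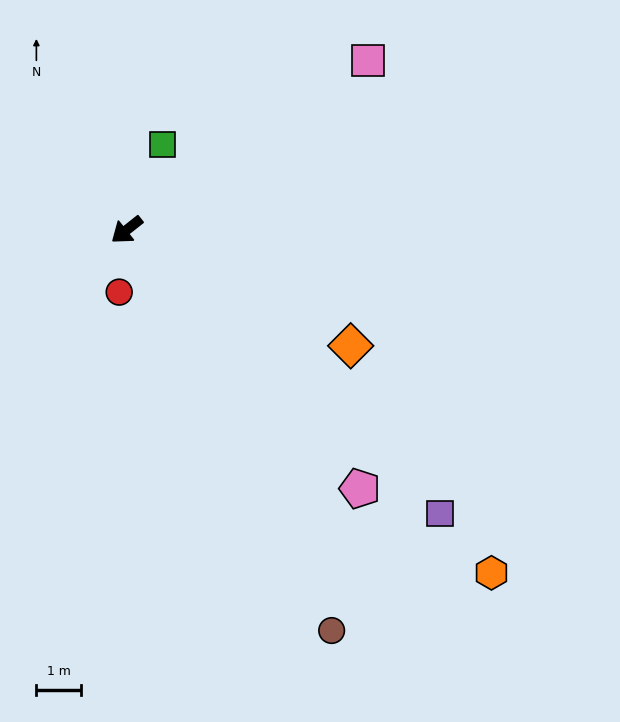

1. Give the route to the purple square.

turn left 99°, forward 9.6 m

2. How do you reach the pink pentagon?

turn left 94°, forward 7.9 m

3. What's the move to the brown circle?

turn left 79°, forward 10.2 m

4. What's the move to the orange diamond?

turn left 114°, forward 5.7 m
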